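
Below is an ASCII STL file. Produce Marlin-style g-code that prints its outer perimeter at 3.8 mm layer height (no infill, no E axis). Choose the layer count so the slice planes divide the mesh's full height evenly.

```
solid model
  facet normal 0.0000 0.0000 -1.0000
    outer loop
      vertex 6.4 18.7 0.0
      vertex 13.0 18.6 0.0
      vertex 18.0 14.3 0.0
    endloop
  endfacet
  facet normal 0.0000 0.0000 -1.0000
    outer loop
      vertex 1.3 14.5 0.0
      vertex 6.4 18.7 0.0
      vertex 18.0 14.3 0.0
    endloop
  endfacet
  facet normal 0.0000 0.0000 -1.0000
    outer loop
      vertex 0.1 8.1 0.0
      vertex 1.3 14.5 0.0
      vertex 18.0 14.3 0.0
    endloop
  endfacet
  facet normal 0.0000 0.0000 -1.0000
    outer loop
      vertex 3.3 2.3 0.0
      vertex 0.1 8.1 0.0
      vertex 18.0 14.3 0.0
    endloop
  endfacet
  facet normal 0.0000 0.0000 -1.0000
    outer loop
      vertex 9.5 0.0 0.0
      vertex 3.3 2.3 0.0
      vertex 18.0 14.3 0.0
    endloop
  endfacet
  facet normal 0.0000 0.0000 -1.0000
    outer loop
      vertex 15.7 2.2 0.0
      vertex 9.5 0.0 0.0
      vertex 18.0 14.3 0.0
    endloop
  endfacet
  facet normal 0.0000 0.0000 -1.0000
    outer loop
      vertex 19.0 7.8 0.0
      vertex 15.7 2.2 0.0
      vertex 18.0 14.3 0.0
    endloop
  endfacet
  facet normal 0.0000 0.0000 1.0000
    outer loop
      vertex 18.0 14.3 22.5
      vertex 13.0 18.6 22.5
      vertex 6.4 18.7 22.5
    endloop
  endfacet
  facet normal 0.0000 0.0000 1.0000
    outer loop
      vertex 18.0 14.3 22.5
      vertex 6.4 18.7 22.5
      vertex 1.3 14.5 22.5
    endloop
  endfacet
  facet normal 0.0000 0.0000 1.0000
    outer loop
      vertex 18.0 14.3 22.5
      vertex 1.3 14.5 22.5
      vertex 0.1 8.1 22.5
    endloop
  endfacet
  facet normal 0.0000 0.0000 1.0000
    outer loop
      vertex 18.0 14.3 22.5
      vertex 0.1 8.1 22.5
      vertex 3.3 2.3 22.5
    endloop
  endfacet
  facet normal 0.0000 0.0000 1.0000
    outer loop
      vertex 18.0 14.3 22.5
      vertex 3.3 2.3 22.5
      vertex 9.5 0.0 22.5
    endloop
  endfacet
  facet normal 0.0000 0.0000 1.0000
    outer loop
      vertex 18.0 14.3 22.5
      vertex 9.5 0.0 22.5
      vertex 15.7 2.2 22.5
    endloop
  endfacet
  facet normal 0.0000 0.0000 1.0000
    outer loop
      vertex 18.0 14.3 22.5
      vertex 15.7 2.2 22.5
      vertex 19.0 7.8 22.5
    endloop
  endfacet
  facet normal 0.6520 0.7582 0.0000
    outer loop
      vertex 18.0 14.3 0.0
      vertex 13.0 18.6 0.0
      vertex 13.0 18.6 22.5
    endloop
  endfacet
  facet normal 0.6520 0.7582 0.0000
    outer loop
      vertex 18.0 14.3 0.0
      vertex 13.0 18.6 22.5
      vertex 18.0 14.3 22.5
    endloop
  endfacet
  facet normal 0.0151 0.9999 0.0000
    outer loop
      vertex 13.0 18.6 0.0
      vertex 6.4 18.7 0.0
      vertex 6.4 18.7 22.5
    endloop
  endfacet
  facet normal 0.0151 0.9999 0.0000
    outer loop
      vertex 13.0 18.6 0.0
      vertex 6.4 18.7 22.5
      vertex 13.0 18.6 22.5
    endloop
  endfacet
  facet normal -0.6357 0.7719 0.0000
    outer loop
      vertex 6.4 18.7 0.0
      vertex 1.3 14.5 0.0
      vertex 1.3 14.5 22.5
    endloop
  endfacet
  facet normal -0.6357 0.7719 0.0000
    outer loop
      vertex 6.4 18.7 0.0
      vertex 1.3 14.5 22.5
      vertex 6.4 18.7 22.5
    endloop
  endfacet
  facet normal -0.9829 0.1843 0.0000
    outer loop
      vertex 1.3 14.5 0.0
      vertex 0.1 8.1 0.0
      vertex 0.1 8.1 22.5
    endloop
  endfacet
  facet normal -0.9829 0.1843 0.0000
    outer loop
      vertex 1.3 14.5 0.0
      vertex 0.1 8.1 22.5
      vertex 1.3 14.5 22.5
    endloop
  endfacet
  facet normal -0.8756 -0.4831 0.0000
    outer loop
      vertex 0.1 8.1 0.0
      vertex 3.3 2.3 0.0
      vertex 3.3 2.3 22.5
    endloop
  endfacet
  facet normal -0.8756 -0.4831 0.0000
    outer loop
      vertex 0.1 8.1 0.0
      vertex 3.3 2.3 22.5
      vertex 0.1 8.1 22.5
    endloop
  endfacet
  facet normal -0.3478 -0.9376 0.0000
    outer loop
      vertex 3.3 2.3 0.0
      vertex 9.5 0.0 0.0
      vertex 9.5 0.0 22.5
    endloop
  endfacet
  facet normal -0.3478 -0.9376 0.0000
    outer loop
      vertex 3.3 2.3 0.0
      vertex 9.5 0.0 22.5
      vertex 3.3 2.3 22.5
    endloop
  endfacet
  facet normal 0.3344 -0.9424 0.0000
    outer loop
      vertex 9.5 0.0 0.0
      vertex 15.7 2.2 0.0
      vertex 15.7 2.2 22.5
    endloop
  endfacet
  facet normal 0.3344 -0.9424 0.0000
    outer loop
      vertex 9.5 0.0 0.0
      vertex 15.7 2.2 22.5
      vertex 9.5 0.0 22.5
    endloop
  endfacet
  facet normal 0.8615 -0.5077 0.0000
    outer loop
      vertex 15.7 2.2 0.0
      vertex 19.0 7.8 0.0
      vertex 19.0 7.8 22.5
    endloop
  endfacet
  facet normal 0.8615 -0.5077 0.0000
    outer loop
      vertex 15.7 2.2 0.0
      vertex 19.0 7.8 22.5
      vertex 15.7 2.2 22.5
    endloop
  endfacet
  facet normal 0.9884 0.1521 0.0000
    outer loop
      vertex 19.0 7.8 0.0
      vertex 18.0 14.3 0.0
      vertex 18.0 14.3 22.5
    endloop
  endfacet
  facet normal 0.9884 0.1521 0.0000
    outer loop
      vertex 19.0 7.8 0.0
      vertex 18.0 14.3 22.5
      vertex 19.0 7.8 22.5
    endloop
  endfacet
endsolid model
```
; perimeter-only toolpath
G21 ; units = mm
G90 ; absolute positioning
G28 ; home
; layer 1
G0 Z3.8
G0 X18.0 Y14.3
G1 X13.0 Y18.6
G1 X6.4 Y18.7
G1 X1.3 Y14.5
G1 X0.1 Y8.1
G1 X3.3 Y2.3
G1 X9.5 Y0.0
G1 X15.7 Y2.2
G1 X19.0 Y7.8
G1 X18.0 Y14.3
; layer 2
G0 Z7.5
G0 X18.0 Y14.3
G1 X13.0 Y18.6
G1 X6.4 Y18.7
G1 X1.3 Y14.5
G1 X0.1 Y8.1
G1 X3.3 Y2.3
G1 X9.5 Y0.0
G1 X15.7 Y2.2
G1 X19.0 Y7.8
G1 X18.0 Y14.3
; layer 3
G0 Z11.2
G0 X18.0 Y14.3
G1 X13.0 Y18.6
G1 X6.4 Y18.7
G1 X1.3 Y14.5
G1 X0.1 Y8.1
G1 X3.3 Y2.3
G1 X9.5 Y0.0
G1 X15.7 Y2.2
G1 X19.0 Y7.8
G1 X18.0 Y14.3
; layer 4
G0 Z15.0
G0 X18.0 Y14.3
G1 X13.0 Y18.6
G1 X6.4 Y18.7
G1 X1.3 Y14.5
G1 X0.1 Y8.1
G1 X3.3 Y2.3
G1 X9.5 Y0.0
G1 X15.7 Y2.2
G1 X19.0 Y7.8
G1 X18.0 Y14.3
; layer 5
G0 Z18.8
G0 X18.0 Y14.3
G1 X13.0 Y18.6
G1 X6.4 Y18.7
G1 X1.3 Y14.5
G1 X0.1 Y8.1
G1 X3.3 Y2.3
G1 X9.5 Y0.0
G1 X15.7 Y2.2
G1 X19.0 Y7.8
G1 X18.0 Y14.3
; layer 6
G0 Z22.5
G0 X18.0 Y14.3
G1 X13.0 Y18.6
G1 X6.4 Y18.7
G1 X1.3 Y14.5
G1 X0.1 Y8.1
G1 X3.3 Y2.3
G1 X9.5 Y0.0
G1 X15.7 Y2.2
G1 X19.0 Y7.8
G1 X18.0 Y14.3
M2 ; end

The solid is a regular 9-sided prism (a cylinder approximated with 9 flat sides), circumscribed radius ≈ 9.6 mm, height ≈ 22.5 mm. Slicing at Δz = 3.8 mm — 6 equal slices spanning the solid's height, so layer i sits at z = i·h/6 — gives 6 non-empty perimeters. Each is a 9-segment closed polygon; G0 lifts to the layer z and rapids to the start vertex, then G1 traces the edges.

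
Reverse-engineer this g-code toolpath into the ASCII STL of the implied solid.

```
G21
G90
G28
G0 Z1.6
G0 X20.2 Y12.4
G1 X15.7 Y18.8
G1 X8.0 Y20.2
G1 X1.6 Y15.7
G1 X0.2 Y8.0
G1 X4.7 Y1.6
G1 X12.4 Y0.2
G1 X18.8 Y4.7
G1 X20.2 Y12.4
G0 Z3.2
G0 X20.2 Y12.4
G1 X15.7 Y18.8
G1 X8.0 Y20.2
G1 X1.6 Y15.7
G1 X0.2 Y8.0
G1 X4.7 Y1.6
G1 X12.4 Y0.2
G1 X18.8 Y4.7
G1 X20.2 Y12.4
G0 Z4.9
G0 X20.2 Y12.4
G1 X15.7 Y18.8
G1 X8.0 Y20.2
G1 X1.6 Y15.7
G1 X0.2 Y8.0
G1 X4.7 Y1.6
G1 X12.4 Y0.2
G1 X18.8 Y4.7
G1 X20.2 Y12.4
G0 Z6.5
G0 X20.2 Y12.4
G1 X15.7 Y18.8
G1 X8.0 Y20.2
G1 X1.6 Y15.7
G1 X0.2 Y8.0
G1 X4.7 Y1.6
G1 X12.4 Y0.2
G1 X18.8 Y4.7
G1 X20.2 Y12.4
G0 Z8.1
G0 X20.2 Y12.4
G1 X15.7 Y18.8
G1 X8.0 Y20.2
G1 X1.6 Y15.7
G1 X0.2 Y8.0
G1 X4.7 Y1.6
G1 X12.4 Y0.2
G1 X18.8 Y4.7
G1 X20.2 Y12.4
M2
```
solid part
  facet normal 0.0000 0.0000 -1.0000
    outer loop
      vertex 8.0 20.2 0.0
      vertex 15.7 18.8 0.0
      vertex 20.2 12.4 0.0
    endloop
  endfacet
  facet normal 0.0000 0.0000 -1.0000
    outer loop
      vertex 1.6 15.7 0.0
      vertex 8.0 20.2 0.0
      vertex 20.2 12.4 0.0
    endloop
  endfacet
  facet normal 0.0000 0.0000 -1.0000
    outer loop
      vertex 0.2 8.0 0.0
      vertex 1.6 15.7 0.0
      vertex 20.2 12.4 0.0
    endloop
  endfacet
  facet normal 0.0000 0.0000 -1.0000
    outer loop
      vertex 4.7 1.6 0.0
      vertex 0.2 8.0 0.0
      vertex 20.2 12.4 0.0
    endloop
  endfacet
  facet normal 0.0000 0.0000 -1.0000
    outer loop
      vertex 12.4 0.2 0.0
      vertex 4.7 1.6 0.0
      vertex 20.2 12.4 0.0
    endloop
  endfacet
  facet normal 0.0000 0.0000 -1.0000
    outer loop
      vertex 18.8 4.7 0.0
      vertex 12.4 0.2 0.0
      vertex 20.2 12.4 0.0
    endloop
  endfacet
  facet normal 0.0000 0.0000 1.0000
    outer loop
      vertex 20.2 12.4 8.1
      vertex 15.7 18.8 8.1
      vertex 8.0 20.2 8.1
    endloop
  endfacet
  facet normal 0.0000 0.0000 1.0000
    outer loop
      vertex 20.2 12.4 8.1
      vertex 8.0 20.2 8.1
      vertex 1.6 15.7 8.1
    endloop
  endfacet
  facet normal 0.0000 0.0000 1.0000
    outer loop
      vertex 20.2 12.4 8.1
      vertex 1.6 15.7 8.1
      vertex 0.2 8.0 8.1
    endloop
  endfacet
  facet normal 0.0000 0.0000 1.0000
    outer loop
      vertex 20.2 12.4 8.1
      vertex 0.2 8.0 8.1
      vertex 4.7 1.6 8.1
    endloop
  endfacet
  facet normal 0.0000 0.0000 1.0000
    outer loop
      vertex 20.2 12.4 8.1
      vertex 4.7 1.6 8.1
      vertex 12.4 0.2 8.1
    endloop
  endfacet
  facet normal 0.0000 0.0000 1.0000
    outer loop
      vertex 20.2 12.4 8.1
      vertex 12.4 0.2 8.1
      vertex 18.8 4.7 8.1
    endloop
  endfacet
  facet normal 0.8180 0.5752 0.0000
    outer loop
      vertex 20.2 12.4 0.0
      vertex 15.7 18.8 0.0
      vertex 15.7 18.8 8.1
    endloop
  endfacet
  facet normal 0.8180 0.5752 0.0000
    outer loop
      vertex 20.2 12.4 0.0
      vertex 15.7 18.8 8.1
      vertex 20.2 12.4 8.1
    endloop
  endfacet
  facet normal 0.1789 0.9839 0.0000
    outer loop
      vertex 15.7 18.8 0.0
      vertex 8.0 20.2 0.0
      vertex 8.0 20.2 8.1
    endloop
  endfacet
  facet normal 0.1789 0.9839 0.0000
    outer loop
      vertex 15.7 18.8 0.0
      vertex 8.0 20.2 8.1
      vertex 15.7 18.8 8.1
    endloop
  endfacet
  facet normal -0.5752 0.8180 0.0000
    outer loop
      vertex 8.0 20.2 0.0
      vertex 1.6 15.7 0.0
      vertex 1.6 15.7 8.1
    endloop
  endfacet
  facet normal -0.5752 0.8180 0.0000
    outer loop
      vertex 8.0 20.2 0.0
      vertex 1.6 15.7 8.1
      vertex 8.0 20.2 8.1
    endloop
  endfacet
  facet normal -0.9839 0.1789 0.0000
    outer loop
      vertex 1.6 15.7 0.0
      vertex 0.2 8.0 0.0
      vertex 0.2 8.0 8.1
    endloop
  endfacet
  facet normal -0.9839 0.1789 0.0000
    outer loop
      vertex 1.6 15.7 0.0
      vertex 0.2 8.0 8.1
      vertex 1.6 15.7 8.1
    endloop
  endfacet
  facet normal -0.8180 -0.5752 0.0000
    outer loop
      vertex 0.2 8.0 0.0
      vertex 4.7 1.6 0.0
      vertex 4.7 1.6 8.1
    endloop
  endfacet
  facet normal -0.8180 -0.5752 0.0000
    outer loop
      vertex 0.2 8.0 0.0
      vertex 4.7 1.6 8.1
      vertex 0.2 8.0 8.1
    endloop
  endfacet
  facet normal -0.1789 -0.9839 0.0000
    outer loop
      vertex 4.7 1.6 0.0
      vertex 12.4 0.2 0.0
      vertex 12.4 0.2 8.1
    endloop
  endfacet
  facet normal -0.1789 -0.9839 0.0000
    outer loop
      vertex 4.7 1.6 0.0
      vertex 12.4 0.2 8.1
      vertex 4.7 1.6 8.1
    endloop
  endfacet
  facet normal 0.5752 -0.8180 0.0000
    outer loop
      vertex 12.4 0.2 0.0
      vertex 18.8 4.7 0.0
      vertex 18.8 4.7 8.1
    endloop
  endfacet
  facet normal 0.5752 -0.8180 0.0000
    outer loop
      vertex 12.4 0.2 0.0
      vertex 18.8 4.7 8.1
      vertex 12.4 0.2 8.1
    endloop
  endfacet
  facet normal 0.9839 -0.1789 0.0000
    outer loop
      vertex 18.8 4.7 0.0
      vertex 20.2 12.4 0.0
      vertex 20.2 12.4 8.1
    endloop
  endfacet
  facet normal 0.9839 -0.1789 0.0000
    outer loop
      vertex 18.8 4.7 0.0
      vertex 20.2 12.4 8.1
      vertex 18.8 4.7 8.1
    endloop
  endfacet
endsolid part

The G0 Z moves step by Δz≈1.6 mm. Every layer's G1 loop is the same polygon, so the solid is a straight extrusion of it from z=0 to z≈8.1. Closing with flat bottom and top caps and triangulating gives 28 facets — a regular 8-sided prism (a cylinder approximated with 8 flat sides), circumscribed radius ≈ 10.2 mm, height ≈ 8.1 mm.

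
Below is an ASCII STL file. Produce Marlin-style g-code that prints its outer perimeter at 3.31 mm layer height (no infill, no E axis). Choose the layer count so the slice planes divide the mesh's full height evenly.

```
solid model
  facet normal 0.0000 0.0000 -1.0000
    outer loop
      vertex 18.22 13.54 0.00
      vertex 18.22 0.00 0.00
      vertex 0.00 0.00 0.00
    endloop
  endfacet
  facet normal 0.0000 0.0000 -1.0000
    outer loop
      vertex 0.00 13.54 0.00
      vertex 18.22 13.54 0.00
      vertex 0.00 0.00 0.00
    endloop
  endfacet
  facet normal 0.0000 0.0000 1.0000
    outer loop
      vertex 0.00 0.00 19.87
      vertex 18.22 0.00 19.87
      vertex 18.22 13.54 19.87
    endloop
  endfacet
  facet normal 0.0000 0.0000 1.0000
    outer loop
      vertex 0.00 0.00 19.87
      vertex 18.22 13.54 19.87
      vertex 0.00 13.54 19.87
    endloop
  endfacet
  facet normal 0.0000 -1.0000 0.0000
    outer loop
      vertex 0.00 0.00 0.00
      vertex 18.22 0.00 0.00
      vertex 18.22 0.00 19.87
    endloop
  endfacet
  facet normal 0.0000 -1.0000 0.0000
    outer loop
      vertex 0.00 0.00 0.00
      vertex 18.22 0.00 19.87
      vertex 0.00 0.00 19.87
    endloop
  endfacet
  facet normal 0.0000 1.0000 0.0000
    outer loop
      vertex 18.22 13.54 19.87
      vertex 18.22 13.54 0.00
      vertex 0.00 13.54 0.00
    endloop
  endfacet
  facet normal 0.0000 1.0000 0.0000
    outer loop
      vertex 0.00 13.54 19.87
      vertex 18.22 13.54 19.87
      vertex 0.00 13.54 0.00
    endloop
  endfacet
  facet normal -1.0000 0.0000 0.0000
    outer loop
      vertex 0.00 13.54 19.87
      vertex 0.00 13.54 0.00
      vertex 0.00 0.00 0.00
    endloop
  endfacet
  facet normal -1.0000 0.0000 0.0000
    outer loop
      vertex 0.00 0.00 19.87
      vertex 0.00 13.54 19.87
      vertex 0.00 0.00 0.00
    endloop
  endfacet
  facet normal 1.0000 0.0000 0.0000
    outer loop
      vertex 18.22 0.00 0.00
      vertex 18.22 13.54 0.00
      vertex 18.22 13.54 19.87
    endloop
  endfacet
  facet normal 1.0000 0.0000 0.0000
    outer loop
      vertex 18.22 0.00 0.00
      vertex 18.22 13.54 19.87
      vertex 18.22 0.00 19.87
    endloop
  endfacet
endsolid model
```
; perimeter-only toolpath
G21 ; units = mm
G90 ; absolute positioning
G28 ; home
; layer 1
G0 Z3.31
G0 X0.00 Y0.00
G1 X18.22 Y0.00
G1 X18.22 Y13.54
G1 X0.00 Y13.54
G1 X0.00 Y0.00
; layer 2
G0 Z6.62
G0 X0.00 Y0.00
G1 X18.22 Y0.00
G1 X18.22 Y13.54
G1 X0.00 Y13.54
G1 X0.00 Y0.00
; layer 3
G0 Z9.94
G0 X0.00 Y0.00
G1 X18.22 Y0.00
G1 X18.22 Y13.54
G1 X0.00 Y13.54
G1 X0.00 Y0.00
; layer 4
G0 Z13.25
G0 X0.00 Y0.00
G1 X18.22 Y0.00
G1 X18.22 Y13.54
G1 X0.00 Y13.54
G1 X0.00 Y0.00
; layer 5
G0 Z16.56
G0 X0.00 Y0.00
G1 X18.22 Y0.00
G1 X18.22 Y13.54
G1 X0.00 Y13.54
G1 X0.00 Y0.00
; layer 6
G0 Z19.87
G0 X0.00 Y0.00
G1 X18.22 Y0.00
G1 X18.22 Y13.54
G1 X0.00 Y13.54
G1 X0.00 Y0.00
M2 ; end

The solid is a rectangular box, roughly 18.2 × 13.5 mm footprint and 19.9 mm tall. Slicing at Δz = 3.31 mm — 6 equal slices spanning the solid's height, so layer i sits at z = i·h/6 — gives 6 non-empty perimeters. Each is a 4-segment closed polygon; G0 lifts to the layer z and rapids to the start vertex, then G1 traces the edges.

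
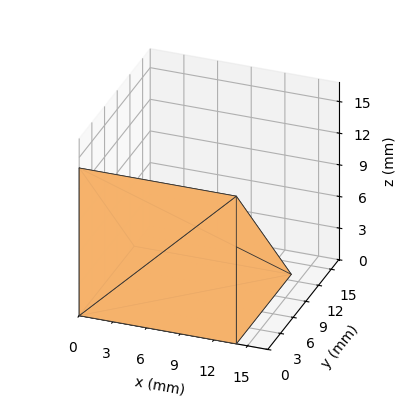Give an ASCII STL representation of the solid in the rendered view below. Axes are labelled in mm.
Reading the render: the shape is a wedge (ramp): 14 × 13 mm base, rising to 14 mm along the y=0 edge and sloping linearly to z=0 at y=13 (dimensions read to the nearest mm from the axis ticks). For the STL, each face is triangulated and given an outward normal.

solid part
  facet normal 0.0000 0.0000 -1.0000
    outer loop
      vertex 14.00 13.00 0.00
      vertex 14.00 0.00 0.00
      vertex 0.00 0.00 0.00
    endloop
  endfacet
  facet normal 0.0000 0.0000 -1.0000
    outer loop
      vertex 0.00 13.00 0.00
      vertex 14.00 13.00 0.00
      vertex 0.00 0.00 0.00
    endloop
  endfacet
  facet normal 0.0000 -1.0000 0.0000
    outer loop
      vertex 0.00 0.00 0.00
      vertex 14.00 0.00 0.00
      vertex 14.00 0.00 14.00
    endloop
  endfacet
  facet normal 0.0000 -1.0000 0.0000
    outer loop
      vertex 0.00 0.00 0.00
      vertex 14.00 0.00 14.00
      vertex 0.00 0.00 14.00
    endloop
  endfacet
  facet normal 0.0000 0.7328 0.6805
    outer loop
      vertex 0.00 0.00 14.00
      vertex 14.00 0.00 14.00
      vertex 14.00 13.00 0.00
    endloop
  endfacet
  facet normal 0.0000 0.7328 0.6805
    outer loop
      vertex 0.00 0.00 14.00
      vertex 14.00 13.00 0.00
      vertex 0.00 13.00 0.00
    endloop
  endfacet
  facet normal -1.0000 0.0000 0.0000
    outer loop
      vertex 0.00 0.00 14.00
      vertex 0.00 13.00 0.00
      vertex 0.00 0.00 0.00
    endloop
  endfacet
  facet normal 1.0000 0.0000 0.0000
    outer loop
      vertex 14.00 0.00 0.00
      vertex 14.00 13.00 0.00
      vertex 14.00 0.00 14.00
    endloop
  endfacet
endsolid part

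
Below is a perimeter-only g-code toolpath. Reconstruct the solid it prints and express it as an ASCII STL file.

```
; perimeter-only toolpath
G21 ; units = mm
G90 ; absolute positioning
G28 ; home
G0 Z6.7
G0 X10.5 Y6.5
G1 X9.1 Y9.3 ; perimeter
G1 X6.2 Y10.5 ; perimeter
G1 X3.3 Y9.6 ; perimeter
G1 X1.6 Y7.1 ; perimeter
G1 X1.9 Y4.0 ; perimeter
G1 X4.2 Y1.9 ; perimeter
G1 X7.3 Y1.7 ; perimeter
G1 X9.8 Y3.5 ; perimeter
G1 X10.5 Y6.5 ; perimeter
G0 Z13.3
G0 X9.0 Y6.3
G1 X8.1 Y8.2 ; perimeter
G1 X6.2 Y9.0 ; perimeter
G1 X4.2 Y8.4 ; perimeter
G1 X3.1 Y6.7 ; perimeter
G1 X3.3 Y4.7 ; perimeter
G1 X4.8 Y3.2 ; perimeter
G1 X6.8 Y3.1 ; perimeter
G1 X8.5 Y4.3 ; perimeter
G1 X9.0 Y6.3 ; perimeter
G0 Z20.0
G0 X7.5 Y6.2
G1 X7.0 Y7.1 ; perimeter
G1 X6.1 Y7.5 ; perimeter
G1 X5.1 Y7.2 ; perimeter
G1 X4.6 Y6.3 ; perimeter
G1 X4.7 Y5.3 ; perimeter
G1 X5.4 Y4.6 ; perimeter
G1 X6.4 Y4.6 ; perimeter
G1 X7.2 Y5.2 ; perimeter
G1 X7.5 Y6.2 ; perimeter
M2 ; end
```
solid part
  facet normal 0.0000 0.0000 -1.0000
    outer loop
      vertex 6.3 12.0 0.0
      vertex 10.1 10.4 0.0
      vertex 12.0 6.7 0.0
    endloop
  endfacet
  facet normal 0.0000 0.0000 -1.0000
    outer loop
      vertex 2.4 10.8 0.0
      vertex 6.3 12.0 0.0
      vertex 12.0 6.7 0.0
    endloop
  endfacet
  facet normal 0.0000 0.0000 -1.0000
    outer loop
      vertex 0.2 7.4 0.0
      vertex 2.4 10.8 0.0
      vertex 12.0 6.7 0.0
    endloop
  endfacet
  facet normal 0.0000 0.0000 -1.0000
    outer loop
      vertex 0.6 3.3 0.0
      vertex 0.2 7.4 0.0
      vertex 12.0 6.7 0.0
    endloop
  endfacet
  facet normal 0.0000 0.0000 -1.0000
    outer loop
      vertex 3.6 0.5 0.0
      vertex 0.6 3.3 0.0
      vertex 12.0 6.7 0.0
    endloop
  endfacet
  facet normal 0.0000 0.0000 -1.0000
    outer loop
      vertex 7.7 0.3 0.0
      vertex 3.6 0.5 0.0
      vertex 12.0 6.7 0.0
    endloop
  endfacet
  facet normal 0.0000 0.0000 -1.0000
    outer loop
      vertex 11.0 2.7 0.0
      vertex 7.7 0.3 0.0
      vertex 12.0 6.7 0.0
    endloop
  endfacet
  facet normal 0.8701 0.4468 0.2080
    outer loop
      vertex 12.0 6.7 0.0
      vertex 10.1 10.4 0.0
      vertex 6.0 6.0 26.6
    endloop
  endfacet
  facet normal 0.3796 0.9015 0.2076
    outer loop
      vertex 10.1 10.4 0.0
      vertex 6.3 12.0 0.0
      vertex 6.0 6.0 26.6
    endloop
  endfacet
  facet normal -0.2877 0.9349 0.2076
    outer loop
      vertex 6.3 12.0 0.0
      vertex 2.4 10.8 0.0
      vertex 6.0 6.0 26.6
    endloop
  endfacet
  facet normal -0.8214 0.5315 0.2071
    outer loop
      vertex 2.4 10.8 0.0
      vertex 0.2 7.4 0.0
      vertex 6.0 6.0 26.6
    endloop
  endfacet
  facet normal -0.9737 -0.0950 0.2073
    outer loop
      vertex 0.2 7.4 0.0
      vertex 0.6 3.3 0.0
      vertex 6.0 6.0 26.6
    endloop
  endfacet
  facet normal -0.6674 -0.7151 0.2081
    outer loop
      vertex 0.6 3.3 0.0
      vertex 3.6 0.5 0.0
      vertex 6.0 6.0 26.6
    endloop
  endfacet
  facet normal -0.0477 -0.9773 0.2064
    outer loop
      vertex 3.6 0.5 0.0
      vertex 7.7 0.3 0.0
      vertex 6.0 6.0 26.6
    endloop
  endfacet
  facet normal 0.5755 -0.7913 0.2064
    outer loop
      vertex 7.7 0.3 0.0
      vertex 11.0 2.7 0.0
      vertex 6.0 6.0 26.6
    endloop
  endfacet
  facet normal 0.9490 -0.2372 0.2078
    outer loop
      vertex 11.0 2.7 0.0
      vertex 12.0 6.7 0.0
      vertex 6.0 6.0 26.6
    endloop
  endfacet
endsolid part

The G0 Z moves step by Δz≈6.7 mm. The G1 loops shrink linearly with z, so the solid tapers from its base footprint up to z≈26.6. Closing with a flat bottom cap and the tapered top and triangulating gives 16 facets — a regular 9-sided pyramid, base circumscribed radius ≈ 6 mm, apex at z ≈ 26.6 mm.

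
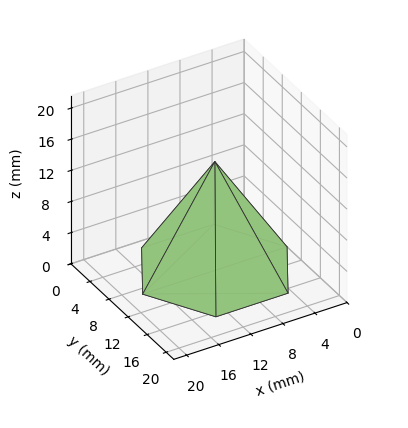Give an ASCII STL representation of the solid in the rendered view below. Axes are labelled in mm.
Reading the render: the shape is a regular 6-sided pyramid, base circumscribed radius ≈ 9 mm, apex at z ≈ 14 mm (dimensions read to the nearest mm from the axis ticks). For the STL, each face is triangulated and given an outward normal.

solid part
  facet normal 0.0000 0.0000 -1.0000
    outer loop
      vertex 4.500 16.794 0.000
      vertex 13.500 16.794 0.000
      vertex 18.000 9.000 0.000
    endloop
  endfacet
  facet normal 0.0000 0.0000 -1.0000
    outer loop
      vertex 0.000 9.000 0.000
      vertex 4.500 16.794 0.000
      vertex 18.000 9.000 0.000
    endloop
  endfacet
  facet normal 0.0000 0.0000 -1.0000
    outer loop
      vertex 4.500 1.206 0.000
      vertex 0.000 9.000 0.000
      vertex 18.000 9.000 0.000
    endloop
  endfacet
  facet normal 0.0000 0.0000 -1.0000
    outer loop
      vertex 13.500 1.206 0.000
      vertex 4.500 1.206 0.000
      vertex 18.000 9.000 0.000
    endloop
  endfacet
  facet normal 0.7567 0.4369 0.4864
    outer loop
      vertex 18.000 9.000 0.000
      vertex 13.500 16.794 0.000
      vertex 9.000 9.000 14.000
    endloop
  endfacet
  facet normal 0.0000 0.8737 0.4864
    outer loop
      vertex 13.500 16.794 0.000
      vertex 4.500 16.794 0.000
      vertex 9.000 9.000 14.000
    endloop
  endfacet
  facet normal -0.7567 0.4369 0.4864
    outer loop
      vertex 4.500 16.794 0.000
      vertex 0.000 9.000 0.000
      vertex 9.000 9.000 14.000
    endloop
  endfacet
  facet normal -0.7567 -0.4369 0.4864
    outer loop
      vertex 0.000 9.000 0.000
      vertex 4.500 1.206 0.000
      vertex 9.000 9.000 14.000
    endloop
  endfacet
  facet normal 0.0000 -0.8737 0.4864
    outer loop
      vertex 4.500 1.206 0.000
      vertex 13.500 1.206 0.000
      vertex 9.000 9.000 14.000
    endloop
  endfacet
  facet normal 0.7567 -0.4369 0.4864
    outer loop
      vertex 13.500 1.206 0.000
      vertex 18.000 9.000 0.000
      vertex 9.000 9.000 14.000
    endloop
  endfacet
endsolid part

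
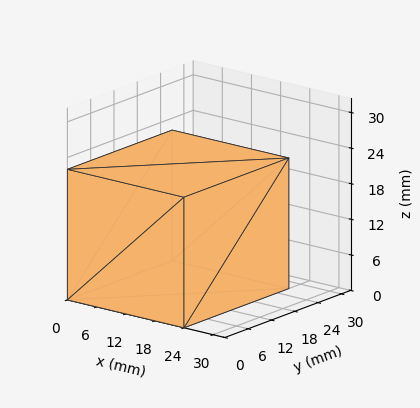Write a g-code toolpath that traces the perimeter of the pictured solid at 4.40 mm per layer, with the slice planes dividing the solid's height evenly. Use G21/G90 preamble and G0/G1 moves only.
Reading the render: the shape is a rectangular box, roughly 24 × 27 mm footprint and 22 mm tall (dimensions read to the nearest mm from the axis ticks). For the g-code, the solid's height is divided into equal slices at the stated Δz and each level perimeter traced with G1 moves after a G0 lift.

; perimeter-only toolpath
G21 ; units = mm
G90 ; absolute positioning
G28 ; home
; layer 1
G0 Z4.40
G0 X0.00 Y0.00
G1 X24.00 Y0.00
G1 X24.00 Y27.00
G1 X0.00 Y27.00
G1 X0.00 Y0.00
; layer 2
G0 Z8.80
G0 X0.00 Y0.00
G1 X24.00 Y0.00
G1 X24.00 Y27.00
G1 X0.00 Y27.00
G1 X0.00 Y0.00
; layer 3
G0 Z13.20
G0 X0.00 Y0.00
G1 X24.00 Y0.00
G1 X24.00 Y27.00
G1 X0.00 Y27.00
G1 X0.00 Y0.00
; layer 4
G0 Z17.60
G0 X0.00 Y0.00
G1 X24.00 Y0.00
G1 X24.00 Y27.00
G1 X0.00 Y27.00
G1 X0.00 Y0.00
; layer 5
G0 Z22.00
G0 X0.00 Y0.00
G1 X24.00 Y0.00
G1 X24.00 Y27.00
G1 X0.00 Y27.00
G1 X0.00 Y0.00
M2 ; end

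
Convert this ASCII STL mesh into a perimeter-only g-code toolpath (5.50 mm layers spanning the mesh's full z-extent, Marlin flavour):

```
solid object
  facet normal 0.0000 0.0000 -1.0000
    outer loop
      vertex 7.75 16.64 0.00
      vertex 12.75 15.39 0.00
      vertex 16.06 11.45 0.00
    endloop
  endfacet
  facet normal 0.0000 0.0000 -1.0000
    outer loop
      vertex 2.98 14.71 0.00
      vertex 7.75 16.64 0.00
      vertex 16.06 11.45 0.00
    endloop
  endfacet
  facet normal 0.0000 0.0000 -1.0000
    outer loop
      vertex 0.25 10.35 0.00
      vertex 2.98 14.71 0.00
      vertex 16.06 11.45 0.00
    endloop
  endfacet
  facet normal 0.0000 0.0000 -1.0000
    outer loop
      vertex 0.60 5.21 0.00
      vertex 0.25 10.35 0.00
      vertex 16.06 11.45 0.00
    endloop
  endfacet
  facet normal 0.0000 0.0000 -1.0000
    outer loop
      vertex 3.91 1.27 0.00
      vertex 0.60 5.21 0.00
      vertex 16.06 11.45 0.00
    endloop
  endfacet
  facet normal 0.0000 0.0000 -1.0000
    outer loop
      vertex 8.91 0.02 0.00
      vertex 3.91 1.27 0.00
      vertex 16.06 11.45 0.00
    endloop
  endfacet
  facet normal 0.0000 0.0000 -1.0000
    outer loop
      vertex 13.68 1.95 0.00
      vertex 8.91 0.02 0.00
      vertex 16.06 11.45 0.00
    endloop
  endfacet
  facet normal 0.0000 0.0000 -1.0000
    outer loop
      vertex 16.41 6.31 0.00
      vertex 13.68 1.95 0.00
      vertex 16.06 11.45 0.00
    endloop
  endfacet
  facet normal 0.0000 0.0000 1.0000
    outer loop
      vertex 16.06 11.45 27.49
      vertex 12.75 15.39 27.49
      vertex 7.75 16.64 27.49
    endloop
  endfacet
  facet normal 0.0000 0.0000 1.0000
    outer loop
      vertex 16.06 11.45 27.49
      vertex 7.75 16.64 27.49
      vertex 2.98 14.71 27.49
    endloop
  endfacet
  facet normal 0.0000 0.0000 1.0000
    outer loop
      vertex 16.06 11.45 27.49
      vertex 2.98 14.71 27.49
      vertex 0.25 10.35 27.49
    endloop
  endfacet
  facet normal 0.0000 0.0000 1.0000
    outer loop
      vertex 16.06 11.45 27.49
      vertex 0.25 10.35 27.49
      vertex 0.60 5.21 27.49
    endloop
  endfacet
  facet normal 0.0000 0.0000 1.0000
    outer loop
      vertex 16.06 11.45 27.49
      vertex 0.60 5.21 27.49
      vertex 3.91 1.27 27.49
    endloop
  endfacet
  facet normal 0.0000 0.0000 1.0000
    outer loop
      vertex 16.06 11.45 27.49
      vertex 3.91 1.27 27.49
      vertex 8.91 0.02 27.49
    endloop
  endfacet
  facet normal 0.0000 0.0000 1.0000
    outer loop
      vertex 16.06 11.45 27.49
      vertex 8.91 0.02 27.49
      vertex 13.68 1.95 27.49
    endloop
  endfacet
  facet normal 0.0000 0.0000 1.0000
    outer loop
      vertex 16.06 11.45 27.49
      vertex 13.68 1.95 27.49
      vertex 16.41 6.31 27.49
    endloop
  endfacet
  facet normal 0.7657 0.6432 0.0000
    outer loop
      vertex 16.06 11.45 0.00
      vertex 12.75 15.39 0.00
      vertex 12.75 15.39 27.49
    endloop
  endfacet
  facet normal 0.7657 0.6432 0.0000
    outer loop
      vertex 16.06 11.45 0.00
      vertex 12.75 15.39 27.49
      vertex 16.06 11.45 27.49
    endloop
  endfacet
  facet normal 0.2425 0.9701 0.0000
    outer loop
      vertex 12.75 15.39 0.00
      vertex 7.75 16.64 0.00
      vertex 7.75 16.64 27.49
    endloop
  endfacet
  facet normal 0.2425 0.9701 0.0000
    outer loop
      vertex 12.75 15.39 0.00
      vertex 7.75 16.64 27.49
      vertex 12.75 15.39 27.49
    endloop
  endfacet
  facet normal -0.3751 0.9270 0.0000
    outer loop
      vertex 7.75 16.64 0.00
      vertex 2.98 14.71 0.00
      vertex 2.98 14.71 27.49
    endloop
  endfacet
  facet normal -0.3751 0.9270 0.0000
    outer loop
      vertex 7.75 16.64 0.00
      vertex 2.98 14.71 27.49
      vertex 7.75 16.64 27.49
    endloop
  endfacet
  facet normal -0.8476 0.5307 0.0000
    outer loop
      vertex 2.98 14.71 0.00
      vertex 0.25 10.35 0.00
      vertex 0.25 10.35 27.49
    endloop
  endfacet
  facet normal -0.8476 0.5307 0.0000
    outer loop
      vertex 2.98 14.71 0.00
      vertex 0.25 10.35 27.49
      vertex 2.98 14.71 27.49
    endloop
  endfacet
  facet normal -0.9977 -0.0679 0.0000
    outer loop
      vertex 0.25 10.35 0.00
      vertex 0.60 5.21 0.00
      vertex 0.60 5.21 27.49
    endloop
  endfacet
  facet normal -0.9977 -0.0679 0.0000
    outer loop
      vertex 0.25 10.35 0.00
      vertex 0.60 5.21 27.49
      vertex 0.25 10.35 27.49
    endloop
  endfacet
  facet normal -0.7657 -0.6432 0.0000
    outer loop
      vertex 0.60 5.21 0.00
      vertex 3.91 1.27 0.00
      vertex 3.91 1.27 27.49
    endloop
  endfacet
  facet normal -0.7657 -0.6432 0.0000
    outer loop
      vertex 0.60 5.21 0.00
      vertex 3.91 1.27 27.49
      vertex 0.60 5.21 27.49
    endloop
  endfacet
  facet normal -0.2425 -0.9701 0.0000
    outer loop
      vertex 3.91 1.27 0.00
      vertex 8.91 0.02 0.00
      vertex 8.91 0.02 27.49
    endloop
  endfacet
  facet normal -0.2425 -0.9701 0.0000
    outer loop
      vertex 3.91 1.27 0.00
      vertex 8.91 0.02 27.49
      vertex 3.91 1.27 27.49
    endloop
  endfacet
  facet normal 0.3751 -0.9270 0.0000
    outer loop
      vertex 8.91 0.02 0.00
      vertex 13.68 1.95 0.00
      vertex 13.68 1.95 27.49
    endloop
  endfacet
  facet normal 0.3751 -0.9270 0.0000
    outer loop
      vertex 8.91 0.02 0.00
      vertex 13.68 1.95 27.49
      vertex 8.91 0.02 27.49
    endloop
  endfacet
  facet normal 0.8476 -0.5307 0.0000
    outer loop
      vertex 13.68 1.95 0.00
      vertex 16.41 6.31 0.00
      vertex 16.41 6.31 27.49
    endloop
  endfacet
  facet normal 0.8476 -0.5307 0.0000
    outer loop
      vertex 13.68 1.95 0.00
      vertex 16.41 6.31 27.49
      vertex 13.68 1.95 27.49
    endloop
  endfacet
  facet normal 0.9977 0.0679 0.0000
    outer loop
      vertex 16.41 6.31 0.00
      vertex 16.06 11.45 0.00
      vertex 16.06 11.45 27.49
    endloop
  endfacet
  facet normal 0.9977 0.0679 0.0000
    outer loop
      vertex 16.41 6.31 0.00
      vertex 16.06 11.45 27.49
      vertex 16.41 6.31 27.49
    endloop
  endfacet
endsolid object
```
; perimeter-only toolpath
G21 ; units = mm
G90 ; absolute positioning
G28 ; home
; layer 1
G0 Z5.50
G0 X16.06 Y11.45
G1 X12.75 Y15.39
G1 X7.75 Y16.64
G1 X2.98 Y14.71
G1 X0.25 Y10.35
G1 X0.60 Y5.21
G1 X3.91 Y1.27
G1 X8.91 Y0.02
G1 X13.68 Y1.95
G1 X16.41 Y6.31
G1 X16.06 Y11.45
; layer 2
G0 Z11.00
G0 X16.06 Y11.45
G1 X12.75 Y15.39
G1 X7.75 Y16.64
G1 X2.98 Y14.71
G1 X0.25 Y10.35
G1 X0.60 Y5.21
G1 X3.91 Y1.27
G1 X8.91 Y0.02
G1 X13.68 Y1.95
G1 X16.41 Y6.31
G1 X16.06 Y11.45
; layer 3
G0 Z16.49
G0 X16.06 Y11.45
G1 X12.75 Y15.39
G1 X7.75 Y16.64
G1 X2.98 Y14.71
G1 X0.25 Y10.35
G1 X0.60 Y5.21
G1 X3.91 Y1.27
G1 X8.91 Y0.02
G1 X13.68 Y1.95
G1 X16.41 Y6.31
G1 X16.06 Y11.45
; layer 4
G0 Z21.99
G0 X16.06 Y11.45
G1 X12.75 Y15.39
G1 X7.75 Y16.64
G1 X2.98 Y14.71
G1 X0.25 Y10.35
G1 X0.60 Y5.21
G1 X3.91 Y1.27
G1 X8.91 Y0.02
G1 X13.68 Y1.95
G1 X16.41 Y6.31
G1 X16.06 Y11.45
; layer 5
G0 Z27.49
G0 X16.06 Y11.45
G1 X12.75 Y15.39
G1 X7.75 Y16.64
G1 X2.98 Y14.71
G1 X0.25 Y10.35
G1 X0.60 Y5.21
G1 X3.91 Y1.27
G1 X8.91 Y0.02
G1 X13.68 Y1.95
G1 X16.41 Y6.31
G1 X16.06 Y11.45
M2 ; end

The solid is a regular 10-sided prism (a cylinder approximated with 10 flat sides), circumscribed radius ≈ 8.33 mm, height ≈ 27.5 mm. Slicing at Δz = 5.50 mm — 5 equal slices spanning the solid's height, so layer i sits at z = i·h/5 — gives 5 non-empty perimeters. Each is a 10-segment closed polygon; G0 lifts to the layer z and rapids to the start vertex, then G1 traces the edges.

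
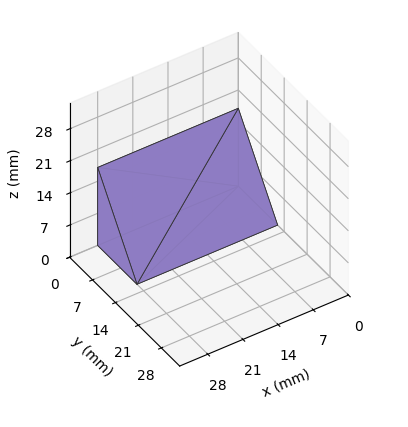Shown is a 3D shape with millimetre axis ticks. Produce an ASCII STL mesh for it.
Reading the render: the shape is a wedge (ramp): 28 × 12 mm base, rising to 17 mm along the y=0 edge and sloping linearly to z=0 at y=12 (dimensions read to the nearest mm from the axis ticks). For the STL, each face is triangulated and given an outward normal.

solid part
  facet normal 0.0000 0.0000 -1.0000
    outer loop
      vertex 28.000 12.000 0.000
      vertex 28.000 0.000 0.000
      vertex 0.000 0.000 0.000
    endloop
  endfacet
  facet normal 0.0000 0.0000 -1.0000
    outer loop
      vertex 0.000 12.000 0.000
      vertex 28.000 12.000 0.000
      vertex 0.000 0.000 0.000
    endloop
  endfacet
  facet normal 0.0000 -1.0000 0.0000
    outer loop
      vertex 0.000 0.000 0.000
      vertex 28.000 0.000 0.000
      vertex 28.000 0.000 17.000
    endloop
  endfacet
  facet normal 0.0000 -1.0000 0.0000
    outer loop
      vertex 0.000 0.000 0.000
      vertex 28.000 0.000 17.000
      vertex 0.000 0.000 17.000
    endloop
  endfacet
  facet normal 0.0000 0.8170 0.5767
    outer loop
      vertex 0.000 0.000 17.000
      vertex 28.000 0.000 17.000
      vertex 28.000 12.000 0.000
    endloop
  endfacet
  facet normal 0.0000 0.8170 0.5767
    outer loop
      vertex 0.000 0.000 17.000
      vertex 28.000 12.000 0.000
      vertex 0.000 12.000 0.000
    endloop
  endfacet
  facet normal -1.0000 0.0000 0.0000
    outer loop
      vertex 0.000 0.000 17.000
      vertex 0.000 12.000 0.000
      vertex 0.000 0.000 0.000
    endloop
  endfacet
  facet normal 1.0000 0.0000 0.0000
    outer loop
      vertex 28.000 0.000 0.000
      vertex 28.000 12.000 0.000
      vertex 28.000 0.000 17.000
    endloop
  endfacet
endsolid part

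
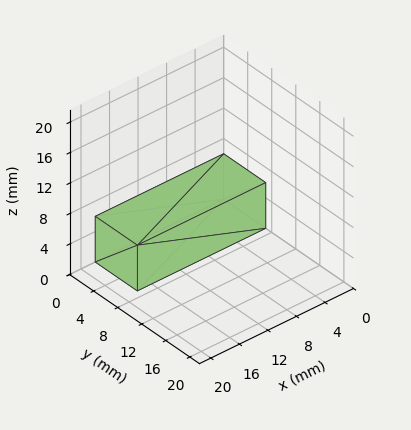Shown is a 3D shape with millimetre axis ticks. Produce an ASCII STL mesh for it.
Reading the render: the shape is a rectangular box, roughly 18 × 7 mm footprint and 6 mm tall (dimensions read to the nearest mm from the axis ticks). For the STL, each face is triangulated and given an outward normal.

solid part
  facet normal 0.0000 0.0000 -1.0000
    outer loop
      vertex 18.000 7.000 0.000
      vertex 18.000 0.000 0.000
      vertex 0.000 0.000 0.000
    endloop
  endfacet
  facet normal 0.0000 0.0000 -1.0000
    outer loop
      vertex 0.000 7.000 0.000
      vertex 18.000 7.000 0.000
      vertex 0.000 0.000 0.000
    endloop
  endfacet
  facet normal 0.0000 0.0000 1.0000
    outer loop
      vertex 0.000 0.000 6.000
      vertex 18.000 0.000 6.000
      vertex 18.000 7.000 6.000
    endloop
  endfacet
  facet normal 0.0000 0.0000 1.0000
    outer loop
      vertex 0.000 0.000 6.000
      vertex 18.000 7.000 6.000
      vertex 0.000 7.000 6.000
    endloop
  endfacet
  facet normal 0.0000 -1.0000 0.0000
    outer loop
      vertex 0.000 0.000 0.000
      vertex 18.000 0.000 0.000
      vertex 18.000 0.000 6.000
    endloop
  endfacet
  facet normal 0.0000 -1.0000 0.0000
    outer loop
      vertex 0.000 0.000 0.000
      vertex 18.000 0.000 6.000
      vertex 0.000 0.000 6.000
    endloop
  endfacet
  facet normal 0.0000 1.0000 0.0000
    outer loop
      vertex 18.000 7.000 6.000
      vertex 18.000 7.000 0.000
      vertex 0.000 7.000 0.000
    endloop
  endfacet
  facet normal 0.0000 1.0000 0.0000
    outer loop
      vertex 0.000 7.000 6.000
      vertex 18.000 7.000 6.000
      vertex 0.000 7.000 0.000
    endloop
  endfacet
  facet normal -1.0000 0.0000 0.0000
    outer loop
      vertex 0.000 7.000 6.000
      vertex 0.000 7.000 0.000
      vertex 0.000 0.000 0.000
    endloop
  endfacet
  facet normal -1.0000 0.0000 0.0000
    outer loop
      vertex 0.000 0.000 6.000
      vertex 0.000 7.000 6.000
      vertex 0.000 0.000 0.000
    endloop
  endfacet
  facet normal 1.0000 0.0000 0.0000
    outer loop
      vertex 18.000 0.000 0.000
      vertex 18.000 7.000 0.000
      vertex 18.000 7.000 6.000
    endloop
  endfacet
  facet normal 1.0000 0.0000 0.0000
    outer loop
      vertex 18.000 0.000 0.000
      vertex 18.000 7.000 6.000
      vertex 18.000 0.000 6.000
    endloop
  endfacet
endsolid part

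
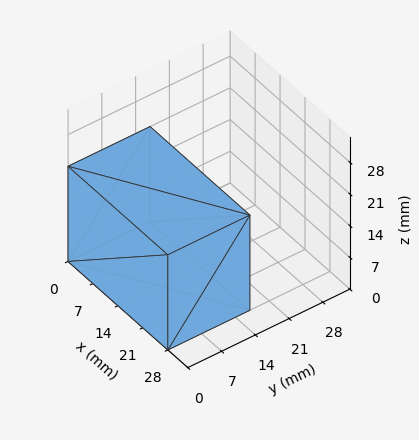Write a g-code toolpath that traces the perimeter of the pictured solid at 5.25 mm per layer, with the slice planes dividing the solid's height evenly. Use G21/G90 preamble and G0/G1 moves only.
Reading the render: the shape is a rectangular box, roughly 28 × 17 mm footprint and 21 mm tall (dimensions read to the nearest mm from the axis ticks). For the g-code, the solid's height is divided into equal slices at the stated Δz and each level perimeter traced with G1 moves after a G0 lift.

; perimeter-only toolpath
G21 ; units = mm
G90 ; absolute positioning
G28 ; home
; layer 1
G0 Z5.25
G0 X0.00 Y0.00
G1 X28.00 Y0.00
G1 X28.00 Y17.00
G1 X0.00 Y17.00
G1 X0.00 Y0.00
; layer 2
G0 Z10.50
G0 X0.00 Y0.00
G1 X28.00 Y0.00
G1 X28.00 Y17.00
G1 X0.00 Y17.00
G1 X0.00 Y0.00
; layer 3
G0 Z15.75
G0 X0.00 Y0.00
G1 X28.00 Y0.00
G1 X28.00 Y17.00
G1 X0.00 Y17.00
G1 X0.00 Y0.00
; layer 4
G0 Z21.00
G0 X0.00 Y0.00
G1 X28.00 Y0.00
G1 X28.00 Y17.00
G1 X0.00 Y17.00
G1 X0.00 Y0.00
M2 ; end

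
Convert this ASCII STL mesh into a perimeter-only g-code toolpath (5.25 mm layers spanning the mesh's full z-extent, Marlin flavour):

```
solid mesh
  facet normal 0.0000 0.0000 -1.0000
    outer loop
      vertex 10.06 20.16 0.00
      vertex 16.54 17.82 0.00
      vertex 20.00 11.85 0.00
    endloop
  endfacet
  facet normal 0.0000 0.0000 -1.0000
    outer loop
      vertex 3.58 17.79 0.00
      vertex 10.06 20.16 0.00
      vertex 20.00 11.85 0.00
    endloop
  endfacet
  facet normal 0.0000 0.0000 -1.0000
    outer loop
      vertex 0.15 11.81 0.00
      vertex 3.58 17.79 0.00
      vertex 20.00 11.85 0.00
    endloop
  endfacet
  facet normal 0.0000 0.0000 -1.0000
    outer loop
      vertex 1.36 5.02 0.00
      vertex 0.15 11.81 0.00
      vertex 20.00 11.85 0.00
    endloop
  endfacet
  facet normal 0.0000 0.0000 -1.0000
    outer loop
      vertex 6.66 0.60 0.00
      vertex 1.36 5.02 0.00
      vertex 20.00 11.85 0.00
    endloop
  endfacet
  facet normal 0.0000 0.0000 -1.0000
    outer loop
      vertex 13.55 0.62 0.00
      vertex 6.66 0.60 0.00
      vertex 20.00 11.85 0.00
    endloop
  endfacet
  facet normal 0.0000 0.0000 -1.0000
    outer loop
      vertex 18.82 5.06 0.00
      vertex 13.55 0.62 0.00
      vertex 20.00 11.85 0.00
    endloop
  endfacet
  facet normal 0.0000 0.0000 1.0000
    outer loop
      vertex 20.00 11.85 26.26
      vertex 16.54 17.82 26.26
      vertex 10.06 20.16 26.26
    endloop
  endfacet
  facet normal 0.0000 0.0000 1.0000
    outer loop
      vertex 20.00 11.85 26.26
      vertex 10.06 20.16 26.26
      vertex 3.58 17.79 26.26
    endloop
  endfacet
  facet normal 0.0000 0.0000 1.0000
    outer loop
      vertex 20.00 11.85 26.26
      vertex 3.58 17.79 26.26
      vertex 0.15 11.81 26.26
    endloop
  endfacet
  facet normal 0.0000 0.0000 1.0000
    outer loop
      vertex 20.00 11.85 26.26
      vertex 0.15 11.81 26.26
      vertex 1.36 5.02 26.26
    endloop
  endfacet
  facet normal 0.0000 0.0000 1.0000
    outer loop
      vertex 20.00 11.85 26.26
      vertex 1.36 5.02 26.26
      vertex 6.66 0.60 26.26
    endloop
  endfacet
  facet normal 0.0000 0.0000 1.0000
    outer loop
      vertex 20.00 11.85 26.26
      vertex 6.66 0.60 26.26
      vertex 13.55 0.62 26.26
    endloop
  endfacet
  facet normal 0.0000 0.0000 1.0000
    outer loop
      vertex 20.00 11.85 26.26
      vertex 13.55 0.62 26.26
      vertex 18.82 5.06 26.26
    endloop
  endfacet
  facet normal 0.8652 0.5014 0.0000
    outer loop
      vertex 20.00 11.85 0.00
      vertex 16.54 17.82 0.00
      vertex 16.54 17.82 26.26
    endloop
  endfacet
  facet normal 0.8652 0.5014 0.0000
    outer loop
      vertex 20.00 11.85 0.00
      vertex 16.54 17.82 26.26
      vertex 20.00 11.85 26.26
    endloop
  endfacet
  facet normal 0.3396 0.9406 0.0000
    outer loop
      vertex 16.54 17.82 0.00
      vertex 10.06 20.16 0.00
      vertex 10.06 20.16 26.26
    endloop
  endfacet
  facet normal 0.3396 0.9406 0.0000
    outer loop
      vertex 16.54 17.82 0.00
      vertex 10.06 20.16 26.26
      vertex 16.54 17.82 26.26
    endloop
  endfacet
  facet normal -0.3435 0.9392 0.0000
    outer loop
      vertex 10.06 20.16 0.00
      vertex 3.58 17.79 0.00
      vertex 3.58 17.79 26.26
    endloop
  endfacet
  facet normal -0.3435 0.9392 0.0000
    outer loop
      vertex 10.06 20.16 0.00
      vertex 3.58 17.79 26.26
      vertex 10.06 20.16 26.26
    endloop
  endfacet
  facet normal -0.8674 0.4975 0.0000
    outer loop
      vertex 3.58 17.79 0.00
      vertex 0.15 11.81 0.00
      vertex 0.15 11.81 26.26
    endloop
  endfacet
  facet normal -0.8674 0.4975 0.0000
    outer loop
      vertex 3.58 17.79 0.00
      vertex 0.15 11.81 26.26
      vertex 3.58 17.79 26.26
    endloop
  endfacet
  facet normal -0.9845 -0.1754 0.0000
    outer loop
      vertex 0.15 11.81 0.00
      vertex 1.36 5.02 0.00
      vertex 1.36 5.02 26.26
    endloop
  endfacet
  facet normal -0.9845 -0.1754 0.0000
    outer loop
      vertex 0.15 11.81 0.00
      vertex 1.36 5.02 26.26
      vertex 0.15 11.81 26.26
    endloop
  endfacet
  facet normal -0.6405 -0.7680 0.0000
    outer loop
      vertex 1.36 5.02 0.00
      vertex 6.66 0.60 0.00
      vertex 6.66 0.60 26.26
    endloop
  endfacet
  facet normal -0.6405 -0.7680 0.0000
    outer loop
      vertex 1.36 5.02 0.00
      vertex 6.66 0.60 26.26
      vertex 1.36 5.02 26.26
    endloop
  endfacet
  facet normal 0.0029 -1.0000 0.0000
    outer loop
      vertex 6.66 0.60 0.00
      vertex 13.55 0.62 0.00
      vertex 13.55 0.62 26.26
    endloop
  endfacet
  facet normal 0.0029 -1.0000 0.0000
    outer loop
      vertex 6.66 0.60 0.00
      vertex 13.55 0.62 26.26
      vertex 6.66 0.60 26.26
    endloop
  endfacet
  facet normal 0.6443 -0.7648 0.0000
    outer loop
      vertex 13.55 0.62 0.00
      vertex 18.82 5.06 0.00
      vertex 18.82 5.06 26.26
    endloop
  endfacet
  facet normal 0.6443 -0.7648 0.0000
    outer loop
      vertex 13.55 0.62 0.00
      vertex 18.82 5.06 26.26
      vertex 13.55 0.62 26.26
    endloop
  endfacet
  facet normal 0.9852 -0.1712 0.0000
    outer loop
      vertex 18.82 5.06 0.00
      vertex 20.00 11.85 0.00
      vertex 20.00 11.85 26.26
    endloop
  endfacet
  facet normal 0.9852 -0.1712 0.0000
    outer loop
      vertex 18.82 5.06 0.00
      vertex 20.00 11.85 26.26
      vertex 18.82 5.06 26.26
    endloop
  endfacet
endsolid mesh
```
; perimeter-only toolpath
G21 ; units = mm
G90 ; absolute positioning
G28 ; home
; layer 1
G0 Z5.25
G0 X20.00 Y11.85
G1 X16.54 Y17.82
G1 X10.06 Y20.16
G1 X3.58 Y17.79
G1 X0.15 Y11.81
G1 X1.36 Y5.02
G1 X6.66 Y0.60
G1 X13.55 Y0.62
G1 X18.82 Y5.06
G1 X20.00 Y11.85
; layer 2
G0 Z10.50
G0 X20.00 Y11.85
G1 X16.54 Y17.82
G1 X10.06 Y20.16
G1 X3.58 Y17.79
G1 X0.15 Y11.81
G1 X1.36 Y5.02
G1 X6.66 Y0.60
G1 X13.55 Y0.62
G1 X18.82 Y5.06
G1 X20.00 Y11.85
; layer 3
G0 Z15.76
G0 X20.00 Y11.85
G1 X16.54 Y17.82
G1 X10.06 Y20.16
G1 X3.58 Y17.79
G1 X0.15 Y11.81
G1 X1.36 Y5.02
G1 X6.66 Y0.60
G1 X13.55 Y0.62
G1 X18.82 Y5.06
G1 X20.00 Y11.85
; layer 4
G0 Z21.01
G0 X20.00 Y11.85
G1 X16.54 Y17.82
G1 X10.06 Y20.16
G1 X3.58 Y17.79
G1 X0.15 Y11.81
G1 X1.36 Y5.02
G1 X6.66 Y0.60
G1 X13.55 Y0.62
G1 X18.82 Y5.06
G1 X20.00 Y11.85
; layer 5
G0 Z26.26
G0 X20.00 Y11.85
G1 X16.54 Y17.82
G1 X10.06 Y20.16
G1 X3.58 Y17.79
G1 X0.15 Y11.81
G1 X1.36 Y5.02
G1 X6.66 Y0.60
G1 X13.55 Y0.62
G1 X18.82 Y5.06
G1 X20.00 Y11.85
M2 ; end

The solid is a regular 9-sided prism (a cylinder approximated with 9 flat sides), circumscribed radius ≈ 10.1 mm, height ≈ 26.3 mm. Slicing at Δz = 5.25 mm — 5 equal slices spanning the solid's height, so layer i sits at z = i·h/5 — gives 5 non-empty perimeters. Each is a 9-segment closed polygon; G0 lifts to the layer z and rapids to the start vertex, then G1 traces the edges.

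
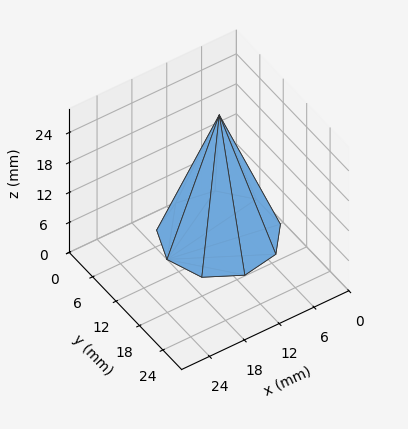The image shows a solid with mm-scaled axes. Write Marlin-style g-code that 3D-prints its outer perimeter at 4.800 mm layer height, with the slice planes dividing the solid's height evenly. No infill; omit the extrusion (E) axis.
Reading the render: the shape is a regular 9-sided pyramid, base circumscribed radius ≈ 9 mm, apex at z ≈ 24 mm (dimensions read to the nearest mm from the axis ticks). For the g-code, the solid's height is divided into equal slices at the stated Δz and each level perimeter traced with G1 moves after a G0 lift.

; perimeter-only toolpath
G21 ; units = mm
G90 ; absolute positioning
G28 ; home
; layer 1
G0 Z4.800
G0 X16.200 Y9.000
G1 X14.515 Y13.628
G1 X10.250 Y16.090
G1 X5.400 Y15.235
G1 X2.234 Y11.462
G1 X2.234 Y6.538
G1 X5.400 Y2.765
G1 X10.250 Y1.910
G1 X14.515 Y4.372
G1 X16.200 Y9.000
; layer 2
G0 Z9.600
G0 X14.400 Y9.000
G1 X13.136 Y12.471
G1 X9.938 Y14.318
G1 X6.300 Y13.676
G1 X3.926 Y10.847
G1 X3.926 Y7.153
G1 X6.300 Y4.324
G1 X9.938 Y3.682
G1 X13.136 Y5.529
G1 X14.400 Y9.000
; layer 3
G0 Z14.400
G0 X12.600 Y9.000
G1 X11.758 Y11.314
G1 X9.625 Y12.545
G1 X7.200 Y12.118
G1 X5.617 Y10.231
G1 X5.617 Y7.769
G1 X7.200 Y5.882
G1 X9.625 Y5.455
G1 X11.758 Y6.686
G1 X12.600 Y9.000
; layer 4
G0 Z19.200
G0 X10.800 Y9.000
G1 X10.379 Y10.157
G1 X9.313 Y10.773
G1 X8.100 Y10.559
G1 X7.309 Y9.616
G1 X7.309 Y8.384
G1 X8.100 Y7.441
G1 X9.313 Y7.227
G1 X10.379 Y7.843
G1 X10.800 Y9.000
M2 ; end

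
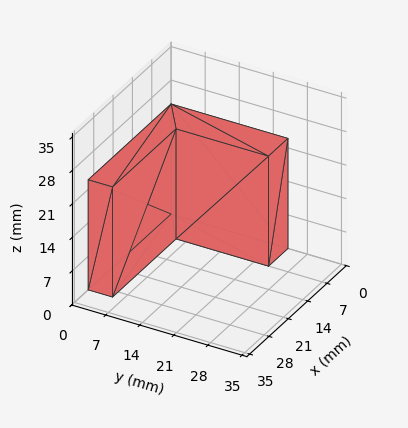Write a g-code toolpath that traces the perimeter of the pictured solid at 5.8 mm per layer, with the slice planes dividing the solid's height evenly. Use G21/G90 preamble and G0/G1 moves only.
Reading the render: the shape is an L-shaped prism: outer 30 × 24 mm, arm thicknesses ≈ 5 mm (horizontal) and 7 mm (vertical), extruded 23 mm in z (dimensions read to the nearest mm from the axis ticks). For the g-code, the solid's height is divided into equal slices at the stated Δz and each level perimeter traced with G1 moves after a G0 lift.

; perimeter-only toolpath
G21 ; units = mm
G90 ; absolute positioning
G28 ; home
; layer 1
G0 Z5.8
G0 X0.0 Y0.0
G1 X30.0 Y0.0
G1 X30.0 Y5.0
G1 X7.0 Y5.0
G1 X7.0 Y24.0
G1 X0.0 Y24.0
G1 X0.0 Y0.0
; layer 2
G0 Z11.5
G0 X0.0 Y0.0
G1 X30.0 Y0.0
G1 X30.0 Y5.0
G1 X7.0 Y5.0
G1 X7.0 Y24.0
G1 X0.0 Y24.0
G1 X0.0 Y0.0
; layer 3
G0 Z17.2
G0 X0.0 Y0.0
G1 X30.0 Y0.0
G1 X30.0 Y5.0
G1 X7.0 Y5.0
G1 X7.0 Y24.0
G1 X0.0 Y24.0
G1 X0.0 Y0.0
; layer 4
G0 Z23.0
G0 X0.0 Y0.0
G1 X30.0 Y0.0
G1 X30.0 Y5.0
G1 X7.0 Y5.0
G1 X7.0 Y24.0
G1 X0.0 Y24.0
G1 X0.0 Y0.0
M2 ; end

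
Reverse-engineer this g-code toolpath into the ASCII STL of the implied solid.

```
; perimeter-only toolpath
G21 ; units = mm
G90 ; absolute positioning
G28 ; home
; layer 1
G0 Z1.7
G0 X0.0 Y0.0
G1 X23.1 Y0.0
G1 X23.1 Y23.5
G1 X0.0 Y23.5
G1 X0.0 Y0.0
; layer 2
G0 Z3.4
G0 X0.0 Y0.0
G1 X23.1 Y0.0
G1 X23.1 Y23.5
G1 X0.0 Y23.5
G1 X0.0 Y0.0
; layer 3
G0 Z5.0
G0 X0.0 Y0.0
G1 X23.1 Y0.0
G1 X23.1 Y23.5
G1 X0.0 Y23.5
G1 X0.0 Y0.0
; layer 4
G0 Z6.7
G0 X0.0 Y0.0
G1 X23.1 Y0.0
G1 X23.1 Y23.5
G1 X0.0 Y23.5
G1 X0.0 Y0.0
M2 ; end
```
solid part
  facet normal 0.0000 0.0000 -1.0000
    outer loop
      vertex 23.1 23.5 0.0
      vertex 23.1 0.0 0.0
      vertex 0.0 0.0 0.0
    endloop
  endfacet
  facet normal 0.0000 0.0000 -1.0000
    outer loop
      vertex 0.0 23.5 0.0
      vertex 23.1 23.5 0.0
      vertex 0.0 0.0 0.0
    endloop
  endfacet
  facet normal 0.0000 0.0000 1.0000
    outer loop
      vertex 0.0 0.0 6.7
      vertex 23.1 0.0 6.7
      vertex 23.1 23.5 6.7
    endloop
  endfacet
  facet normal 0.0000 0.0000 1.0000
    outer loop
      vertex 0.0 0.0 6.7
      vertex 23.1 23.5 6.7
      vertex 0.0 23.5 6.7
    endloop
  endfacet
  facet normal 0.0000 -1.0000 0.0000
    outer loop
      vertex 0.0 0.0 0.0
      vertex 23.1 0.0 0.0
      vertex 23.1 0.0 6.7
    endloop
  endfacet
  facet normal 0.0000 -1.0000 0.0000
    outer loop
      vertex 0.0 0.0 0.0
      vertex 23.1 0.0 6.7
      vertex 0.0 0.0 6.7
    endloop
  endfacet
  facet normal 0.0000 1.0000 0.0000
    outer loop
      vertex 23.1 23.5 6.7
      vertex 23.1 23.5 0.0
      vertex 0.0 23.5 0.0
    endloop
  endfacet
  facet normal 0.0000 1.0000 0.0000
    outer loop
      vertex 0.0 23.5 6.7
      vertex 23.1 23.5 6.7
      vertex 0.0 23.5 0.0
    endloop
  endfacet
  facet normal -1.0000 0.0000 0.0000
    outer loop
      vertex 0.0 23.5 6.7
      vertex 0.0 23.5 0.0
      vertex 0.0 0.0 0.0
    endloop
  endfacet
  facet normal -1.0000 0.0000 0.0000
    outer loop
      vertex 0.0 0.0 6.7
      vertex 0.0 23.5 6.7
      vertex 0.0 0.0 0.0
    endloop
  endfacet
  facet normal 1.0000 0.0000 0.0000
    outer loop
      vertex 23.1 0.0 0.0
      vertex 23.1 23.5 0.0
      vertex 23.1 23.5 6.7
    endloop
  endfacet
  facet normal 1.0000 0.0000 0.0000
    outer loop
      vertex 23.1 0.0 0.0
      vertex 23.1 23.5 6.7
      vertex 23.1 0.0 6.7
    endloop
  endfacet
endsolid part

The G0 Z moves step by Δz≈1.7 mm. Every layer's G1 loop is the same polygon, so the solid is a straight extrusion of it from z=0 to z≈6.7. Closing with flat bottom and top caps and triangulating gives 12 facets — a rectangular box, roughly 23.1 × 23.5 mm footprint and 6.7 mm tall.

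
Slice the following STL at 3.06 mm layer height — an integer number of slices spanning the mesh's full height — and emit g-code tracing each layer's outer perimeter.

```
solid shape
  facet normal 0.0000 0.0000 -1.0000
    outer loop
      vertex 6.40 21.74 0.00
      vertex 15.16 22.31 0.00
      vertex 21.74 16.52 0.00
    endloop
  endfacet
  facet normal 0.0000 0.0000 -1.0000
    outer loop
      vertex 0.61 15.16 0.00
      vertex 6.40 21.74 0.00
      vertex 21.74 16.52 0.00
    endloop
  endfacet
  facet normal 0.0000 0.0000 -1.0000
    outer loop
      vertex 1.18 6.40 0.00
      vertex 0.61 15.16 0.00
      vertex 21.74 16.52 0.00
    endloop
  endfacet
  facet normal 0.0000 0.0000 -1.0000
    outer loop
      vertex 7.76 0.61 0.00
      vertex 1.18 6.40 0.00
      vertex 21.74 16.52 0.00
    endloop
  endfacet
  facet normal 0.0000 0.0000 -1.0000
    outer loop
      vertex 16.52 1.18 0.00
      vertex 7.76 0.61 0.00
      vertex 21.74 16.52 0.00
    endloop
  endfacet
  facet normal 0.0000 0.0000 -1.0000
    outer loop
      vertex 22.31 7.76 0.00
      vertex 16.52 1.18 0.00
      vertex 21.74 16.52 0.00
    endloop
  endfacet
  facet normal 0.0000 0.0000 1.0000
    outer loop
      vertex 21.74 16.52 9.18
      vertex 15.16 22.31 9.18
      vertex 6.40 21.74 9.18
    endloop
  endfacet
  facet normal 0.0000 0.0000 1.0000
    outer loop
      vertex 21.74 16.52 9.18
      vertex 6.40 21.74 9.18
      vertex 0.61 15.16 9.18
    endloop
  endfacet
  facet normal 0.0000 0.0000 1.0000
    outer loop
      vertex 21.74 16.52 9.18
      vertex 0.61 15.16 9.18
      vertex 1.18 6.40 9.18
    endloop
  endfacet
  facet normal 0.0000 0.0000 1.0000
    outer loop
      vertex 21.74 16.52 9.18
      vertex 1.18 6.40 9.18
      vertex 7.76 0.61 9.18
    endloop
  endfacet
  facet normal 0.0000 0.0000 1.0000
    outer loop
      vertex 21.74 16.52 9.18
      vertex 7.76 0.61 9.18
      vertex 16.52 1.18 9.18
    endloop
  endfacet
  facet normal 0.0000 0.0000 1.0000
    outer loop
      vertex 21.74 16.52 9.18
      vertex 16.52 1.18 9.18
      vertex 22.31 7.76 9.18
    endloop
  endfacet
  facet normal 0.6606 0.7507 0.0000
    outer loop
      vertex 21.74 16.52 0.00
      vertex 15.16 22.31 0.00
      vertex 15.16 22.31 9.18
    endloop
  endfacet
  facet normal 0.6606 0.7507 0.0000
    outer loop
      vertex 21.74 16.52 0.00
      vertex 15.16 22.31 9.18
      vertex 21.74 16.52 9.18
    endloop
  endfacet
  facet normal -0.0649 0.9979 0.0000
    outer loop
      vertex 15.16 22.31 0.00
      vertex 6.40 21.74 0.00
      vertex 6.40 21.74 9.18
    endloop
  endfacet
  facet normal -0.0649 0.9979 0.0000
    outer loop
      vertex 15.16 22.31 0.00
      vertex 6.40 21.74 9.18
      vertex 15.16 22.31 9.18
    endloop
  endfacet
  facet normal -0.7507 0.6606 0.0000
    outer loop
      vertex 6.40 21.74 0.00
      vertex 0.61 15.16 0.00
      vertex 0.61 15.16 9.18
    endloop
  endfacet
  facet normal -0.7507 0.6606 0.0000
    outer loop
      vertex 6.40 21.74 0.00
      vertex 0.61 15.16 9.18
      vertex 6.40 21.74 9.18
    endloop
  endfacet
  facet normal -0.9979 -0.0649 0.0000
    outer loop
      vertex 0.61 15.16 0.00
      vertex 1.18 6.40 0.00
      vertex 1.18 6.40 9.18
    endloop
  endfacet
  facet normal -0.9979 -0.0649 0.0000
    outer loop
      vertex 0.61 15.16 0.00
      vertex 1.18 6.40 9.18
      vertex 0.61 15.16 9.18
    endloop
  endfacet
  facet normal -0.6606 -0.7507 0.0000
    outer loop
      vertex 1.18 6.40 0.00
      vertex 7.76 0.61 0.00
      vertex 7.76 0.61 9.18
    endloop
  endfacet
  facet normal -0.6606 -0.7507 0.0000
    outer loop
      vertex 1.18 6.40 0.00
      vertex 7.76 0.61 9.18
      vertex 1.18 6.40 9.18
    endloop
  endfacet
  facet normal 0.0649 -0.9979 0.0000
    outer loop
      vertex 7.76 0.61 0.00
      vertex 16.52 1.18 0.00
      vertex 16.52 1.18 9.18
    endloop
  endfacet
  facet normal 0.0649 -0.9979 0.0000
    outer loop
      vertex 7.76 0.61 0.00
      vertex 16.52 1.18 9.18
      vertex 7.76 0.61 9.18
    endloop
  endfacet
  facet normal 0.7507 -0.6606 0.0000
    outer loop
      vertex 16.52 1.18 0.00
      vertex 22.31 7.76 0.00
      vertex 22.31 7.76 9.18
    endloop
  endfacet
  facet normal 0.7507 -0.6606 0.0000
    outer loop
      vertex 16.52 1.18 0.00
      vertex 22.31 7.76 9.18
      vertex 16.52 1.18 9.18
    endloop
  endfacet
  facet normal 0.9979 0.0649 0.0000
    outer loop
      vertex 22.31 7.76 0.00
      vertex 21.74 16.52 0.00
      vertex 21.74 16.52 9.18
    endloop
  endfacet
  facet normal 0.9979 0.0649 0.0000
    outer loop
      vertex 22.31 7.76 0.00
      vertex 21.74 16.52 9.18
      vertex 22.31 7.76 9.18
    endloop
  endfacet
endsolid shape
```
; perimeter-only toolpath
G21 ; units = mm
G90 ; absolute positioning
G28 ; home
; layer 1
G0 Z3.06
G0 X21.74 Y16.52
G1 X15.16 Y22.31
G1 X6.40 Y21.74
G1 X0.61 Y15.16
G1 X1.18 Y6.40
G1 X7.76 Y0.61
G1 X16.52 Y1.18
G1 X22.31 Y7.76
G1 X21.74 Y16.52
; layer 2
G0 Z6.12
G0 X21.74 Y16.52
G1 X15.16 Y22.31
G1 X6.40 Y21.74
G1 X0.61 Y15.16
G1 X1.18 Y6.40
G1 X7.76 Y0.61
G1 X16.52 Y1.18
G1 X22.31 Y7.76
G1 X21.74 Y16.52
; layer 3
G0 Z9.18
G0 X21.74 Y16.52
G1 X15.16 Y22.31
G1 X6.40 Y21.74
G1 X0.61 Y15.16
G1 X1.18 Y6.40
G1 X7.76 Y0.61
G1 X16.52 Y1.18
G1 X22.31 Y7.76
G1 X21.74 Y16.52
M2 ; end

The solid is a regular 8-sided prism (a cylinder approximated with 8 flat sides), circumscribed radius ≈ 11.5 mm, height ≈ 9.18 mm. Slicing at Δz = 3.06 mm — 3 equal slices spanning the solid's height, so layer i sits at z = i·h/3 — gives 3 non-empty perimeters. Each is a 8-segment closed polygon; G0 lifts to the layer z and rapids to the start vertex, then G1 traces the edges.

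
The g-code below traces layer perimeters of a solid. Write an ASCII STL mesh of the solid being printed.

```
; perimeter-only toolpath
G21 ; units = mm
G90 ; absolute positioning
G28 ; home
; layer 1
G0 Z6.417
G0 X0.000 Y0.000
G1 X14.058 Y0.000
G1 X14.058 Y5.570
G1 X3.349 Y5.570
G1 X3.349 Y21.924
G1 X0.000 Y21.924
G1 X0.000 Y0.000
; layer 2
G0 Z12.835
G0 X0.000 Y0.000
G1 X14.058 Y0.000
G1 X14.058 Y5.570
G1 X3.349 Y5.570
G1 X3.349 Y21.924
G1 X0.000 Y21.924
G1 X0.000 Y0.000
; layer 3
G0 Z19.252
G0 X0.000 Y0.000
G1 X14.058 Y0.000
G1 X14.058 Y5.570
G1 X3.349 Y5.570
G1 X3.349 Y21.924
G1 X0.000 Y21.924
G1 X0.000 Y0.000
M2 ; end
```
solid part
  facet normal 0.0000 0.0000 -1.0000
    outer loop
      vertex 14.058 5.570 0.000
      vertex 14.058 0.000 0.000
      vertex 0.000 0.000 0.000
    endloop
  endfacet
  facet normal 0.0000 0.0000 -1.0000
    outer loop
      vertex 3.349 5.570 0.000
      vertex 14.058 5.570 0.000
      vertex 0.000 0.000 0.000
    endloop
  endfacet
  facet normal 0.0000 0.0000 -1.0000
    outer loop
      vertex 3.349 21.924 0.000
      vertex 3.349 5.570 0.000
      vertex 0.000 0.000 0.000
    endloop
  endfacet
  facet normal 0.0000 0.0000 -1.0000
    outer loop
      vertex 0.000 21.924 0.000
      vertex 3.349 21.924 0.000
      vertex 0.000 0.000 0.000
    endloop
  endfacet
  facet normal 0.0000 0.0000 1.0000
    outer loop
      vertex 0.000 0.000 19.252
      vertex 14.058 0.000 19.252
      vertex 14.058 5.570 19.252
    endloop
  endfacet
  facet normal 0.0000 0.0000 1.0000
    outer loop
      vertex 0.000 0.000 19.252
      vertex 14.058 5.570 19.252
      vertex 3.349 5.570 19.252
    endloop
  endfacet
  facet normal 0.0000 0.0000 1.0000
    outer loop
      vertex 0.000 0.000 19.252
      vertex 3.349 5.570 19.252
      vertex 3.349 21.924 19.252
    endloop
  endfacet
  facet normal 0.0000 0.0000 1.0000
    outer loop
      vertex 0.000 0.000 19.252
      vertex 3.349 21.924 19.252
      vertex 0.000 21.924 19.252
    endloop
  endfacet
  facet normal 0.0000 -1.0000 0.0000
    outer loop
      vertex 0.000 0.000 0.000
      vertex 14.058 0.000 0.000
      vertex 14.058 0.000 19.252
    endloop
  endfacet
  facet normal 0.0000 -1.0000 0.0000
    outer loop
      vertex 0.000 0.000 0.000
      vertex 14.058 0.000 19.252
      vertex 0.000 0.000 19.252
    endloop
  endfacet
  facet normal 1.0000 0.0000 0.0000
    outer loop
      vertex 14.058 0.000 0.000
      vertex 14.058 5.570 0.000
      vertex 14.058 5.570 19.252
    endloop
  endfacet
  facet normal 1.0000 0.0000 0.0000
    outer loop
      vertex 14.058 0.000 0.000
      vertex 14.058 5.570 19.252
      vertex 14.058 0.000 19.252
    endloop
  endfacet
  facet normal 0.0000 1.0000 0.0000
    outer loop
      vertex 14.058 5.570 0.000
      vertex 3.349 5.570 0.000
      vertex 3.349 5.570 19.252
    endloop
  endfacet
  facet normal 0.0000 1.0000 0.0000
    outer loop
      vertex 14.058 5.570 0.000
      vertex 3.349 5.570 19.252
      vertex 14.058 5.570 19.252
    endloop
  endfacet
  facet normal 1.0000 0.0000 0.0000
    outer loop
      vertex 3.349 5.570 0.000
      vertex 3.349 21.924 0.000
      vertex 3.349 21.924 19.252
    endloop
  endfacet
  facet normal 1.0000 0.0000 0.0000
    outer loop
      vertex 3.349 5.570 0.000
      vertex 3.349 21.924 19.252
      vertex 3.349 5.570 19.252
    endloop
  endfacet
  facet normal 0.0000 1.0000 0.0000
    outer loop
      vertex 3.349 21.924 0.000
      vertex 0.000 21.924 0.000
      vertex 0.000 21.924 19.252
    endloop
  endfacet
  facet normal 0.0000 1.0000 0.0000
    outer loop
      vertex 3.349 21.924 0.000
      vertex 0.000 21.924 19.252
      vertex 3.349 21.924 19.252
    endloop
  endfacet
  facet normal -1.0000 0.0000 0.0000
    outer loop
      vertex 0.000 21.924 0.000
      vertex 0.000 0.000 0.000
      vertex 0.000 0.000 19.252
    endloop
  endfacet
  facet normal -1.0000 0.0000 0.0000
    outer loop
      vertex 0.000 21.924 0.000
      vertex 0.000 0.000 19.252
      vertex 0.000 21.924 19.252
    endloop
  endfacet
endsolid part

The G0 Z moves step by Δz≈6.417 mm. Every layer's G1 loop is the same polygon, so the solid is a straight extrusion of it from z=0 to z≈19.3. Closing with flat bottom and top caps and triangulating gives 20 facets — an L-shaped prism: outer 14.1 × 21.9 mm, arm thicknesses ≈ 5.57 mm (horizontal) and 3.35 mm (vertical), extruded 19.3 mm in z.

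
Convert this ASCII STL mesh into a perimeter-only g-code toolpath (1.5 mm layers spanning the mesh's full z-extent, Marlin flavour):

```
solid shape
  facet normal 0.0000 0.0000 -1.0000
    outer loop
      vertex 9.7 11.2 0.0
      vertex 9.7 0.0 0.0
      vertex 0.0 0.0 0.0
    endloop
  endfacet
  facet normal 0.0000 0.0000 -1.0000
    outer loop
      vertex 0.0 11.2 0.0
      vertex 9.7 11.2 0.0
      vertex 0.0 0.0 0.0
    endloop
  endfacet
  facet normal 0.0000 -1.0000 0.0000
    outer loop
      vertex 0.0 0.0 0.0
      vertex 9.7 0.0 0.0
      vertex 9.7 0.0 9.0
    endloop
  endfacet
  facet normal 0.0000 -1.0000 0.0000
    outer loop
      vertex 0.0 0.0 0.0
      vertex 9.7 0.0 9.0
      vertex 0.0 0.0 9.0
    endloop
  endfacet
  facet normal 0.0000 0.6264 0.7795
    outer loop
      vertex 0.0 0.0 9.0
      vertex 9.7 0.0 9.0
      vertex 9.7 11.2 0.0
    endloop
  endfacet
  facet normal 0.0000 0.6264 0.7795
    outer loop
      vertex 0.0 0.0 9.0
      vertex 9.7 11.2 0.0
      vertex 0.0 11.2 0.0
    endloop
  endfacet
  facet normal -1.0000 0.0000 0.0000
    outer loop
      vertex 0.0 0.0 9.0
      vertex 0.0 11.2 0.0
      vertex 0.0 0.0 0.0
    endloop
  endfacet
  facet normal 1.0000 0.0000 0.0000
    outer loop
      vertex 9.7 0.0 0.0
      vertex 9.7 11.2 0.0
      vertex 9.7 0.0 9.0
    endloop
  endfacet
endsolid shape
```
; perimeter-only toolpath
G21 ; units = mm
G90 ; absolute positioning
G28 ; home
; layer 1
G0 Z1.5
G0 X0.0 Y0.0
G1 X9.7 Y0.0
G1 X9.7 Y9.3
G1 X0.0 Y9.3
G1 X0.0 Y0.0
; layer 2
G0 Z3.0
G0 X0.0 Y0.0
G1 X9.7 Y0.0
G1 X9.7 Y7.5
G1 X0.0 Y7.5
G1 X0.0 Y0.0
; layer 3
G0 Z4.5
G0 X0.0 Y0.0
G1 X9.7 Y0.0
G1 X9.7 Y5.6
G1 X0.0 Y5.6
G1 X0.0 Y0.0
; layer 4
G0 Z6.0
G0 X0.0 Y0.0
G1 X9.7 Y0.0
G1 X9.7 Y3.7
G1 X0.0 Y3.7
G1 X0.0 Y0.0
; layer 5
G0 Z7.5
G0 X0.0 Y0.0
G1 X9.7 Y0.0
G1 X9.7 Y1.9
G1 X0.0 Y1.9
G1 X0.0 Y0.0
M2 ; end

The solid is a wedge (ramp): 9.7 × 11.2 mm base, rising to 9 mm along the y=0 edge and sloping linearly to z=0 at y=11.2. Slicing at Δz = 1.5 mm — 6 equal slices spanning the solid's height, so layer i sits at z = i·h/6 — gives 5 non-empty perimeters. Each is a 4-segment closed polygon; G0 lifts to the layer z and rapids to the start vertex, then G1 traces the edges. The cross-section shrinks linearly with z (the slice at the apex is degenerate and omitted).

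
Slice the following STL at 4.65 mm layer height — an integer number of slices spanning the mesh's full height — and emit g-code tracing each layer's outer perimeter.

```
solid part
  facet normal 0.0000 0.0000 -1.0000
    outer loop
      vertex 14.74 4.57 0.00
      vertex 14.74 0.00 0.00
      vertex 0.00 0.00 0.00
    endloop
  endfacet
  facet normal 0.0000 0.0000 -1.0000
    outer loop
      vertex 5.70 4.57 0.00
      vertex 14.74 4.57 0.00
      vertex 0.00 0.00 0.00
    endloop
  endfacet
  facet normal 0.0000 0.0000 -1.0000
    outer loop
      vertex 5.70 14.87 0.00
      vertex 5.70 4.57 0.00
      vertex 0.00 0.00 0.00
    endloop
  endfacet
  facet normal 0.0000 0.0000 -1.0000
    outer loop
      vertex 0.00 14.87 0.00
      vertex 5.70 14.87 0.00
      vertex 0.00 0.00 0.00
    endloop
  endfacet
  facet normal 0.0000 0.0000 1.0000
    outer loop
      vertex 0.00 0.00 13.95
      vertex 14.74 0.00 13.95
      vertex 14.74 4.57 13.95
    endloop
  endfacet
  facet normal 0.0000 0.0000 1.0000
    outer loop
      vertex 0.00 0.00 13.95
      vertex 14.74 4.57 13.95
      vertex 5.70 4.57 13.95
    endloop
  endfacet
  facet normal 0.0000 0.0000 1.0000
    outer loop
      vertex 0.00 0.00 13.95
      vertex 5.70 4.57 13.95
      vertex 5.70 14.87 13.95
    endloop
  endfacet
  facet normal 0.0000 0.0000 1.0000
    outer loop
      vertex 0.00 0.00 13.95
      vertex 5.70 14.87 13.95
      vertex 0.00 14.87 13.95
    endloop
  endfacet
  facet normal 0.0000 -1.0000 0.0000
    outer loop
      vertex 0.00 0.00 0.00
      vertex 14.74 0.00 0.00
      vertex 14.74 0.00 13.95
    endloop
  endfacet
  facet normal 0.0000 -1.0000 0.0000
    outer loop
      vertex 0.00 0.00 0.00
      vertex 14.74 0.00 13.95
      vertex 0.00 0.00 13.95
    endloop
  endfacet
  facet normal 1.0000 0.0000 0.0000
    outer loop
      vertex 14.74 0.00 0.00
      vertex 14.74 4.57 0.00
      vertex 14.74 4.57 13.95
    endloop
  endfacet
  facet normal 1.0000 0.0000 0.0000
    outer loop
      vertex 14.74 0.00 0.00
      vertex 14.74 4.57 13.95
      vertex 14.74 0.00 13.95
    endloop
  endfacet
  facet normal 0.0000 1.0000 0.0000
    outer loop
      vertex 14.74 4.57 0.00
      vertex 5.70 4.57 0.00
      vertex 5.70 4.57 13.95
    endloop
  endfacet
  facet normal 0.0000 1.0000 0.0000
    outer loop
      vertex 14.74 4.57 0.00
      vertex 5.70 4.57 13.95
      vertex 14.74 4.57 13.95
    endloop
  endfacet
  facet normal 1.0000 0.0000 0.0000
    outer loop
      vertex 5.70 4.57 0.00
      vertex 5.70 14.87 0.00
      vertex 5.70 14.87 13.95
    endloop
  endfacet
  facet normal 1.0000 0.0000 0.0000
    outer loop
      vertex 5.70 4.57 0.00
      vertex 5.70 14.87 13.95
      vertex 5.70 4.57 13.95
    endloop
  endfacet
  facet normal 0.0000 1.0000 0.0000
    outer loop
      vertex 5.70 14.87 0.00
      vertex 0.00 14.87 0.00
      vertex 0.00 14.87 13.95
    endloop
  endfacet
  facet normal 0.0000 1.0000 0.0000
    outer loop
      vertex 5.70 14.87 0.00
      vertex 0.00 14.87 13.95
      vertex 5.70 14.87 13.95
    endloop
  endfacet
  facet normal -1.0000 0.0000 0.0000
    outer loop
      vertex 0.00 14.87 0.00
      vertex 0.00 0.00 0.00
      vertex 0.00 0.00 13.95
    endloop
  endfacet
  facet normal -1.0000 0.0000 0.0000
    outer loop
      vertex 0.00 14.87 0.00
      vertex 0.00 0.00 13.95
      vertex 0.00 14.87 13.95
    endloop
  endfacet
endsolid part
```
; perimeter-only toolpath
G21 ; units = mm
G90 ; absolute positioning
G28 ; home
; layer 1
G0 Z4.65
G0 X0.00 Y0.00
G1 X14.74 Y0.00
G1 X14.74 Y4.57
G1 X5.70 Y4.57
G1 X5.70 Y14.87
G1 X0.00 Y14.87
G1 X0.00 Y0.00
; layer 2
G0 Z9.30
G0 X0.00 Y0.00
G1 X14.74 Y0.00
G1 X14.74 Y4.57
G1 X5.70 Y4.57
G1 X5.70 Y14.87
G1 X0.00 Y14.87
G1 X0.00 Y0.00
; layer 3
G0 Z13.95
G0 X0.00 Y0.00
G1 X14.74 Y0.00
G1 X14.74 Y4.57
G1 X5.70 Y4.57
G1 X5.70 Y14.87
G1 X0.00 Y14.87
G1 X0.00 Y0.00
M2 ; end

The solid is an L-shaped prism: outer 14.7 × 14.9 mm, arm thicknesses ≈ 4.57 mm (horizontal) and 5.7 mm (vertical), extruded 13.9 mm in z. Slicing at Δz = 4.65 mm — 3 equal slices spanning the solid's height, so layer i sits at z = i·h/3 — gives 3 non-empty perimeters. Each is a 6-segment closed polygon; G0 lifts to the layer z and rapids to the start vertex, then G1 traces the edges.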